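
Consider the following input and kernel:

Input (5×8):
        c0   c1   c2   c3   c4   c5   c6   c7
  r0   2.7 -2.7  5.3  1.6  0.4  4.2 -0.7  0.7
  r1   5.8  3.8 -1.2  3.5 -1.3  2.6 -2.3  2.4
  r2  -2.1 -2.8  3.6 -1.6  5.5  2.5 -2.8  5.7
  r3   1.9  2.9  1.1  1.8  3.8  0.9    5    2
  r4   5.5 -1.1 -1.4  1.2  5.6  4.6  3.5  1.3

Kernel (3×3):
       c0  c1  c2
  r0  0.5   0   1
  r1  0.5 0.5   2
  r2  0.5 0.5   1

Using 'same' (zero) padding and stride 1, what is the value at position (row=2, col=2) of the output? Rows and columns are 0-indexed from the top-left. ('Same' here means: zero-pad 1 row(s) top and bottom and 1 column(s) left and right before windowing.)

The receptive field on the zero-padded input at this output position is [3.8 -1.2 3.5 / -2.8 3.6 -1.6 / 2.9 1.1 1.8]. Elementwise product with the kernel and sum: 3.8·0.5 + 3.5·1 + -2.8·0.5 + 3.6·0.5 + -1.6·2 + 2.9·0.5 + 1.1·0.5 + 1.8·1.

6.4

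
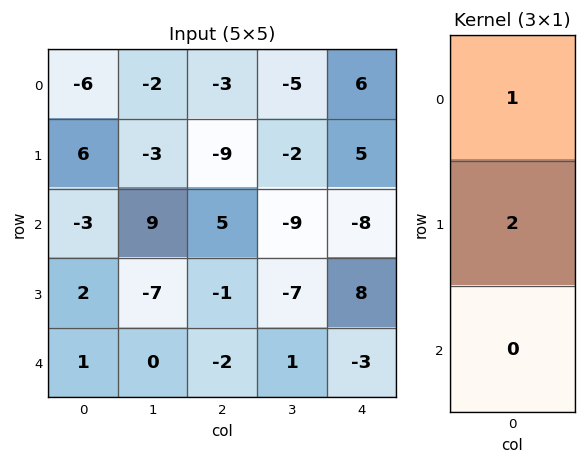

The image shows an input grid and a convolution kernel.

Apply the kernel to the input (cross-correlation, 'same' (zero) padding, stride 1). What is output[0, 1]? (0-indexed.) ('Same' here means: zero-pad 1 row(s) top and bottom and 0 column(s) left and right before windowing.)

The receptive field on the zero-padded input at this output position is [0 / -2 / -3]. Elementwise product with the kernel and sum: 0·1 + -2·2.

-4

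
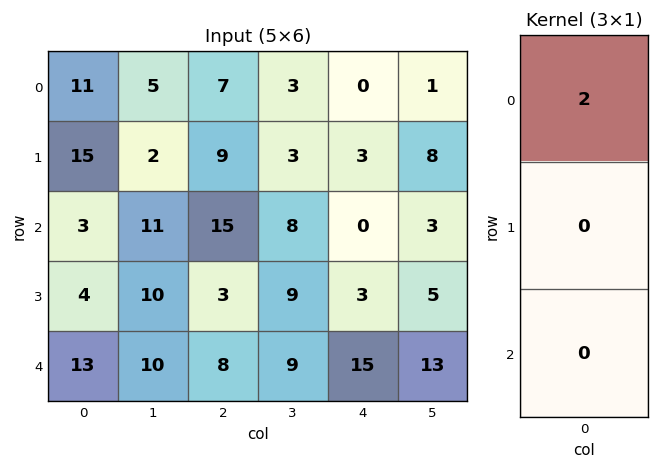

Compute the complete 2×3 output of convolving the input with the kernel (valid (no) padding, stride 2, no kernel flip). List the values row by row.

22 14 0
6 30 0

Output[0,0]: The receptive field on the input at this output position is [11 / 15 / 3]. Elementwise product with the kernel and sum: 11·2.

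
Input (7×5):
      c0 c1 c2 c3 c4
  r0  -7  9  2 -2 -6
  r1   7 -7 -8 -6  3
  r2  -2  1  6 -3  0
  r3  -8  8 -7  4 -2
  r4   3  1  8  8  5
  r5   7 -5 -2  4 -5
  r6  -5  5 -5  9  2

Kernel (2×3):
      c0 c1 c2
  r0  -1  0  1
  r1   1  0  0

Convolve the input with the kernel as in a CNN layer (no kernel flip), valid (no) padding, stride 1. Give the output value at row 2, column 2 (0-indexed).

The receptive field on the input at this output position is [6 -3 0 / -7 4 -2]. Elementwise product with the kernel and sum: 6·-1 + 0·1 + -7·1.

-13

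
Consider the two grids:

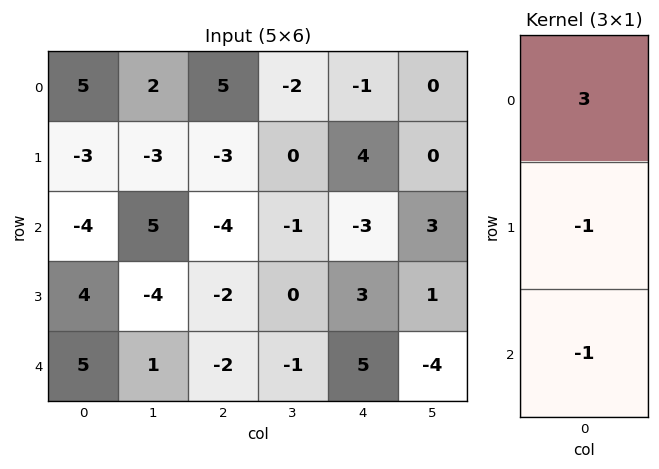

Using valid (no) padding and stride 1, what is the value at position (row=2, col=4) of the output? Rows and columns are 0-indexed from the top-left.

The receptive field on the input at this output position is [-3 / 3 / 5]. Elementwise product with the kernel and sum: -3·3 + 3·-1 + 5·-1.

-17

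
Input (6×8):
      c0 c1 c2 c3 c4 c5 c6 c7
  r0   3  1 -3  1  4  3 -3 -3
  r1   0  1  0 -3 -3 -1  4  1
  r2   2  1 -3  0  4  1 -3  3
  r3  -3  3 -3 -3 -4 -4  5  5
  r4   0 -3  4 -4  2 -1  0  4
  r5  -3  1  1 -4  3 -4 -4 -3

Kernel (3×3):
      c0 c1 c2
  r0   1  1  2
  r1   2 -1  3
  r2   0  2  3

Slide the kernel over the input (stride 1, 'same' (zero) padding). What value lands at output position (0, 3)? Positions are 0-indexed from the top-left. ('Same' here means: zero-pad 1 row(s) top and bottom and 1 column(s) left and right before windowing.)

-10

The receptive field on the zero-padded input at this output position is [0 0 0 / -3 1 4 / 0 -3 -3]. Elementwise product with the kernel and sum: 0·1 + 0·1 + 0·2 + -3·2 + 1·-1 + 4·3 + -3·2 + -3·3.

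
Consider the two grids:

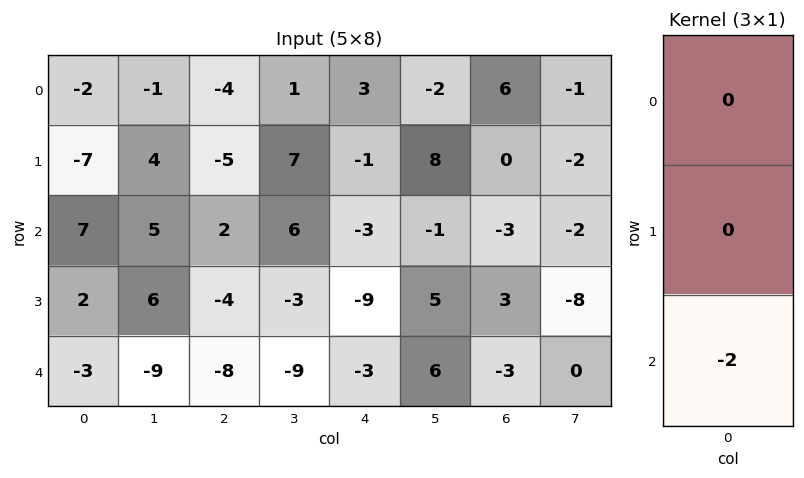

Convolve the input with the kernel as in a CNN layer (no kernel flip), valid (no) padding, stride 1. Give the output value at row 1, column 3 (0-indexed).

The receptive field on the input at this output position is [7 / 6 / -3]. Elementwise product with the kernel and sum: -3·-2.

6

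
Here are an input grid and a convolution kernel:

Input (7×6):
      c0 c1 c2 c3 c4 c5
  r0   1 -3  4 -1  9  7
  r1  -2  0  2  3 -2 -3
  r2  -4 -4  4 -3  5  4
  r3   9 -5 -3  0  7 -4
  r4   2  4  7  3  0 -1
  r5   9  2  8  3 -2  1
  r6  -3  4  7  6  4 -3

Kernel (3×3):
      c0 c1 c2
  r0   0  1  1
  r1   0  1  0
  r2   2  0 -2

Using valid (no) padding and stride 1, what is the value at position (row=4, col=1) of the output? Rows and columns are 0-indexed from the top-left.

14

The receptive field on the input at this output position is [4 7 3 / 2 8 3 / 4 7 6]. Elementwise product with the kernel and sum: 7·1 + 3·1 + 8·1 + 4·2 + 6·-2.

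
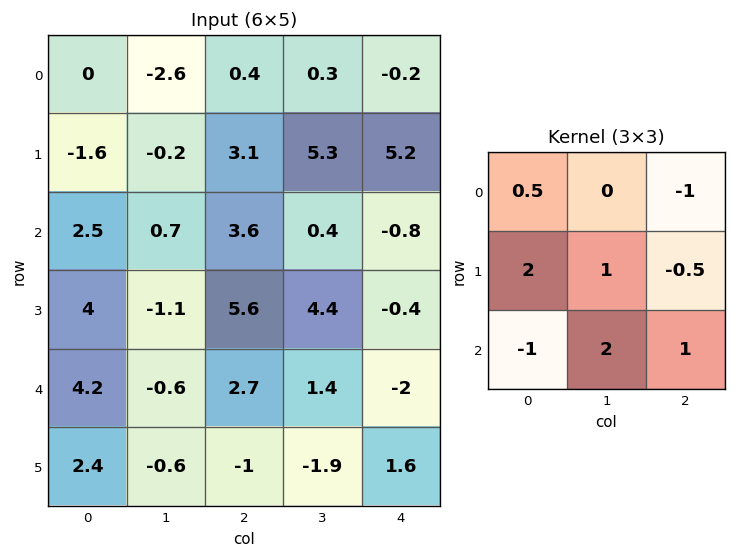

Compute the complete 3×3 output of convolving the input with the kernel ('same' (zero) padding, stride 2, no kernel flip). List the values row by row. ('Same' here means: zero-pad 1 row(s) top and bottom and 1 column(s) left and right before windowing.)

Output[0,0]: The receptive field on the zero-padded input at this output position is [0 0 0 / 0 0 -2.6 / 0 -1.6 -0.2]. Elementwise product with the kernel and sum: 0·0.5 + 0·-1 + 0·2 + 0·1 + -2.6·-0.5 + 0·-1 + -1.6·2 + -0.2·1.
Output[0,1]: The receptive field on the zero-padded input at this output position is [0 0 0 / -2.6 0.4 0.3 / -0.2 3.1 5.3]. Elementwise product with the kernel and sum: 0·0.5 + 0·-1 + -2.6·2 + 0.4·1 + 0.3·-0.5 + -0.2·-1 + 3.1·2 + 5.3·1.

-2.1 6.75 5.5
9.25 16.1 -2.55
9.8 -7.45 8.1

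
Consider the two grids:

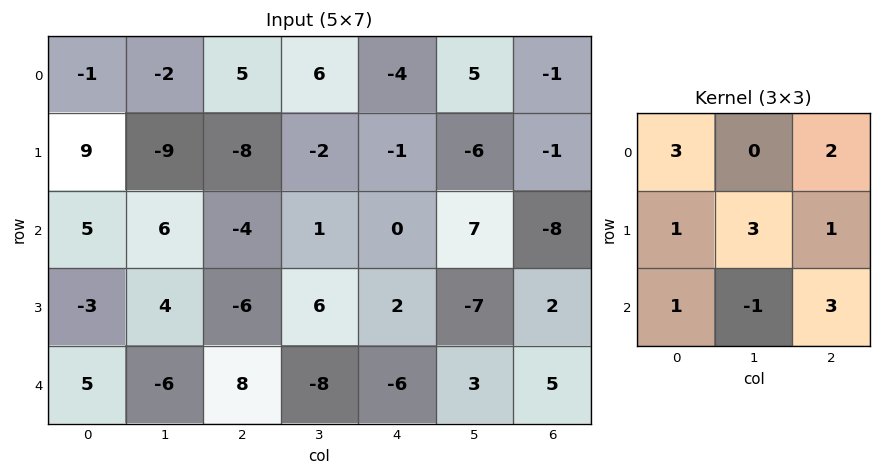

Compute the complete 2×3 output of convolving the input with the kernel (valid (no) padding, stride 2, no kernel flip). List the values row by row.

Output[0,0]: The receptive field on the input at this output position is [-1 -2 5 / 9 -9 -8 / 5 6 -4]. Elementwise product with the kernel and sum: -1·3 + 5·2 + 9·1 + -9·3 + -8·1 + 5·1 + 6·-1 + -4·3.
Output[0,1]: The receptive field on the input at this output position is [5 6 -4 / -8 -2 -1 / -4 1 0]. Elementwise product with the kernel and sum: 5·3 + -4·2 + -8·1 + -2·3 + -1·1 + -4·1 + 1·-1 + 0·3.

-32 -13 -65
45 0 -27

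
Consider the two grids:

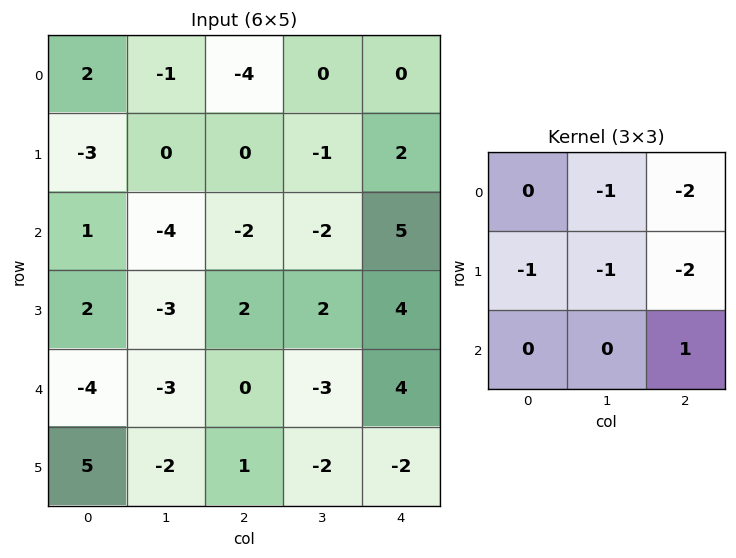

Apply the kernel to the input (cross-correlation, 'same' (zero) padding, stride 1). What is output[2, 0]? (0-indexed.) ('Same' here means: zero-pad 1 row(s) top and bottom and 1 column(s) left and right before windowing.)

7

The receptive field on the zero-padded input at this output position is [0 -3 0 / 0 1 -4 / 0 2 -3]. Elementwise product with the kernel and sum: -3·-1 + 0·-2 + 0·-1 + 1·-1 + -4·-2 + -3·1.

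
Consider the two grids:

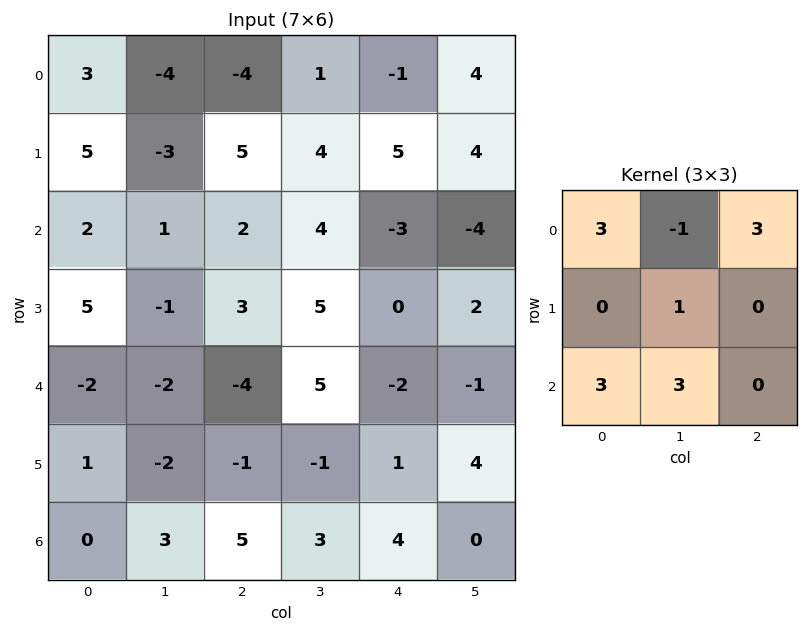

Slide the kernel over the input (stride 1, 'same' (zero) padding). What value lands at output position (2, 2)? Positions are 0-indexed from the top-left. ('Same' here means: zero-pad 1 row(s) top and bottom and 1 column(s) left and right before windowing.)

6

The receptive field on the zero-padded input at this output position is [-3 5 4 / 1 2 4 / -1 3 5]. Elementwise product with the kernel and sum: -3·3 + 5·-1 + 4·3 + 2·1 + -1·3 + 3·3.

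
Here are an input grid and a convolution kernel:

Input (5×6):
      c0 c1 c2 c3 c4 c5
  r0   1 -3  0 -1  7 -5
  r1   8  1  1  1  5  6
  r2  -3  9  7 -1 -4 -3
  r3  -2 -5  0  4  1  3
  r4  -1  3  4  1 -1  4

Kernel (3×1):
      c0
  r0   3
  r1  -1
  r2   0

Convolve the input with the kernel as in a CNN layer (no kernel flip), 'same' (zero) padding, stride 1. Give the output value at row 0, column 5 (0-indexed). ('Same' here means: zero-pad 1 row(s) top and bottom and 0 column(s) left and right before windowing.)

5

The receptive field on the zero-padded input at this output position is [0 / -5 / 6]. Elementwise product with the kernel and sum: 0·3 + -5·-1.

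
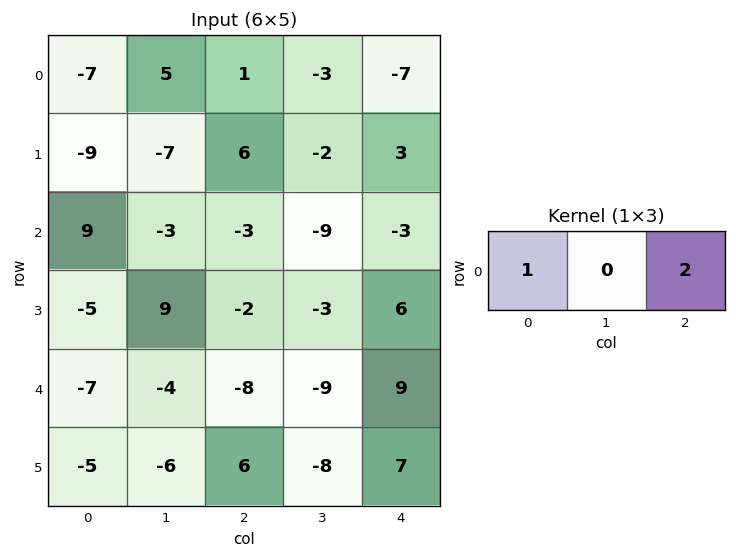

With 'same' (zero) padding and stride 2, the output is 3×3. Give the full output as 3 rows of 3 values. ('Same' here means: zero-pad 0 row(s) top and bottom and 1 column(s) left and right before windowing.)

Output[0,0]: The receptive field on the zero-padded input at this output position is [0 -7 5]. Elementwise product with the kernel and sum: 0·1 + 5·2.
Output[0,1]: The receptive field on the zero-padded input at this output position is [5 1 -3]. Elementwise product with the kernel and sum: 5·1 + -3·2.

10 -1 -3
-6 -21 -9
-8 -22 -9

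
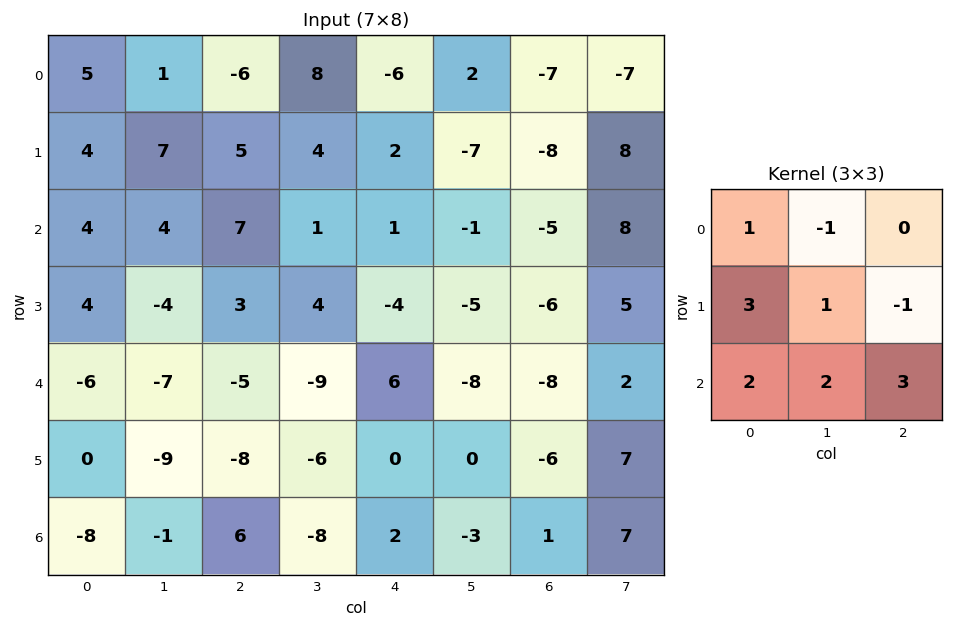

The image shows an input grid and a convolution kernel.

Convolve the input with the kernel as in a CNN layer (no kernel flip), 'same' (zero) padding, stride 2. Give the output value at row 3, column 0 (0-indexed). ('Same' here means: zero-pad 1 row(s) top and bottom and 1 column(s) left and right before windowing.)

-7

The receptive field on the zero-padded input at this output position is [0 0 -9 / 0 -8 -1 / 0 0 0]. Elementwise product with the kernel and sum: 0·1 + 0·-1 + 0·3 + -8·1 + -1·-1 + 0·2 + 0·2 + 0·3.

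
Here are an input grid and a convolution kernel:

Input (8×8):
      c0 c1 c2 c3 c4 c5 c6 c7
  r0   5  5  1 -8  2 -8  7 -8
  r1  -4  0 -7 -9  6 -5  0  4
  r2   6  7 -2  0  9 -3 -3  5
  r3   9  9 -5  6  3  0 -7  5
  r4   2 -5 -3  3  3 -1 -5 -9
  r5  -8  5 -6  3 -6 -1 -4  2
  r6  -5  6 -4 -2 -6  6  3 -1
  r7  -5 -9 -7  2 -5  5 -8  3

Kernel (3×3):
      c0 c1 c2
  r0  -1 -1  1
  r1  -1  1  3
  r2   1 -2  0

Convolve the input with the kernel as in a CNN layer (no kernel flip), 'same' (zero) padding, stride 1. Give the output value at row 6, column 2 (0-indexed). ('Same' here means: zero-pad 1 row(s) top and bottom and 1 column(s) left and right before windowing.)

The receptive field on the zero-padded input at this output position is [5 -6 3 / 6 -4 -2 / -9 -7 2]. Elementwise product with the kernel and sum: 5·-1 + -6·-1 + 3·1 + 6·-1 + -4·1 + -2·3 + -9·1 + -7·-2.

-7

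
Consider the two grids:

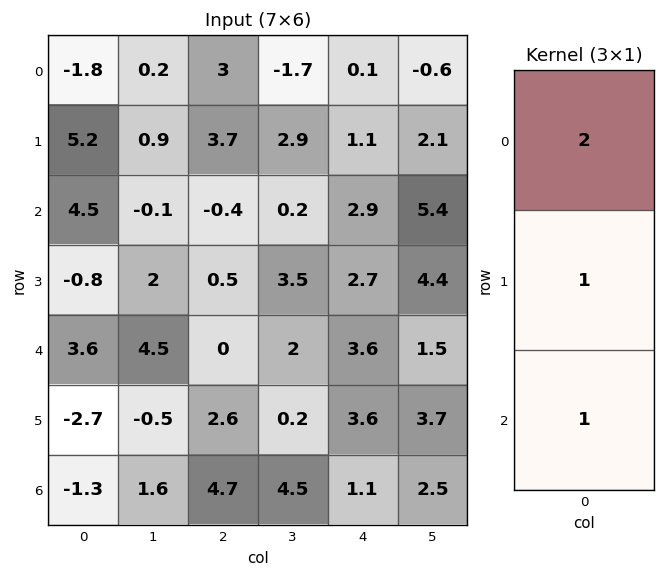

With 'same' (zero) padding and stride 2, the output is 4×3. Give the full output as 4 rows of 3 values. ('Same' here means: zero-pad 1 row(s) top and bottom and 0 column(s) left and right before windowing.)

Output[0,0]: The receptive field on the zero-padded input at this output position is [0 / -1.8 / 5.2]. Elementwise product with the kernel and sum: 0·2 + -1.8·1 + 5.2·1.

3.4 6.7 1.2
14.1 7.5 7.8
-0.7 3.6 12.6
-6.7 9.9 8.3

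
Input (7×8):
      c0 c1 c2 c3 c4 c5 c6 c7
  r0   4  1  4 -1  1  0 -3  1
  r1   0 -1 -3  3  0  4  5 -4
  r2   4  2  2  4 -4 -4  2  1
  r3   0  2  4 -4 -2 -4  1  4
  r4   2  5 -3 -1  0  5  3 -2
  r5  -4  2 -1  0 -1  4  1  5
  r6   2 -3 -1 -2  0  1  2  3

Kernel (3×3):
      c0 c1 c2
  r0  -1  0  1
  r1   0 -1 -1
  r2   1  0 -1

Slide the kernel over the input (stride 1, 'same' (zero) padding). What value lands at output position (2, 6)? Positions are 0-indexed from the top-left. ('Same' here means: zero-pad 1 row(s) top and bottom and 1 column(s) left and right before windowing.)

The receptive field on the zero-padded input at this output position is [4 5 -4 / -4 2 1 / -4 1 4]. Elementwise product with the kernel and sum: 4·-1 + -4·1 + 2·-1 + 1·-1 + -4·1 + 4·-1.

-19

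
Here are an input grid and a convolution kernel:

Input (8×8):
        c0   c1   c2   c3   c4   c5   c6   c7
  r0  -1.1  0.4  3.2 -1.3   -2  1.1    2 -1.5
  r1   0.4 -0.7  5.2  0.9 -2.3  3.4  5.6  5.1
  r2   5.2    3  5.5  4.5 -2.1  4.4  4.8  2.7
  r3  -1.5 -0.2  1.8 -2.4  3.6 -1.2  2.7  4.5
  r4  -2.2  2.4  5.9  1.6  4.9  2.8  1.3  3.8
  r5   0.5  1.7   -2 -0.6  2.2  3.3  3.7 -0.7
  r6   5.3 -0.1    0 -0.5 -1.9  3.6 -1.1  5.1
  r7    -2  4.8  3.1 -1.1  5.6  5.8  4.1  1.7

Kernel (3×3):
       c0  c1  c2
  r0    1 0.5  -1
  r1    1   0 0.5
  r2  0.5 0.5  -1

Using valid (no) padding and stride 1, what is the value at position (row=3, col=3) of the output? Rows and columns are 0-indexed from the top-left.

The receptive field on the input at this output position is [-2.4 3.6 -1.2 / 1.6 4.9 2.8 / -0.6 2.2 3.3]. Elementwise product with the kernel and sum: -2.4·1 + 3.6·0.5 + -1.2·-1 + 1.6·1 + 2.8·0.5 + -0.6·0.5 + 2.2·0.5 + 3.3·-1.

1.1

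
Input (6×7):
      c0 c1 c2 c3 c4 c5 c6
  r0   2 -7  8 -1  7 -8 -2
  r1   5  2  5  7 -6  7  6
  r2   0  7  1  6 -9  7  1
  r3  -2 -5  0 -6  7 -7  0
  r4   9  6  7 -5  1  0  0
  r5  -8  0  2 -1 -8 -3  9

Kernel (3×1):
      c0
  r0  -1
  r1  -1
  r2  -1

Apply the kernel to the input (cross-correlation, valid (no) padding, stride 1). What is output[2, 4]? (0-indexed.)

1

The receptive field on the input at this output position is [-9 / 7 / 1]. Elementwise product with the kernel and sum: -9·-1 + 7·-1 + 1·-1.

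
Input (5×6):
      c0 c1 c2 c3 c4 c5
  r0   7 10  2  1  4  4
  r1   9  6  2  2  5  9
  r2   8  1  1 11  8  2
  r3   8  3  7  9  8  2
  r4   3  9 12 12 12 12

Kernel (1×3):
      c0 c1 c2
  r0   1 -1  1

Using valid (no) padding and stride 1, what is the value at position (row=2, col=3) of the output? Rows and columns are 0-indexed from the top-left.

The receptive field on the input at this output position is [11 8 2]. Elementwise product with the kernel and sum: 11·1 + 8·-1 + 2·1.

5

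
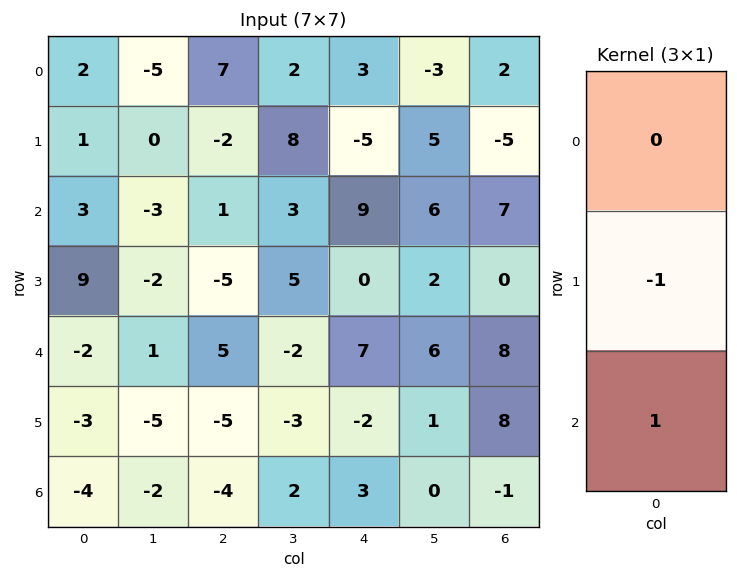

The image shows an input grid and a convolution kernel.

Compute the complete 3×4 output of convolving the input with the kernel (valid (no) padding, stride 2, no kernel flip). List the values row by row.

2 3 14 12
-11 10 7 8
-1 1 5 -9

Output[0,0]: The receptive field on the input at this output position is [2 / 1 / 3]. Elementwise product with the kernel and sum: 1·-1 + 3·1.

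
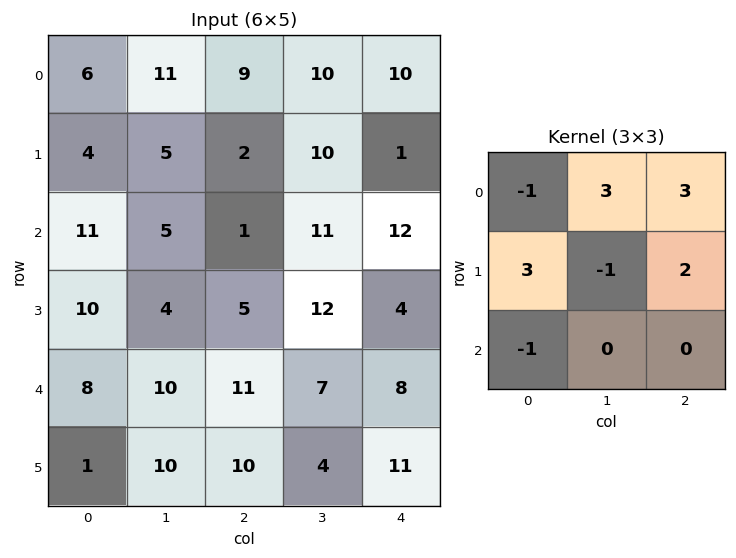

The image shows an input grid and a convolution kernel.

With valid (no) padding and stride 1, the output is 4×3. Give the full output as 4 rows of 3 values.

Output[0,0]: The receptive field on the input at this output position is [6 11 9 / 4 5 2 / 11 5 1]. Elementwise product with the kernel and sum: 6·-1 + 11·3 + 9·3 + 4·3 + 5·-1 + 2·2 + 11·-1.

54 74 48
37 63 42
35 52 68
52 70 75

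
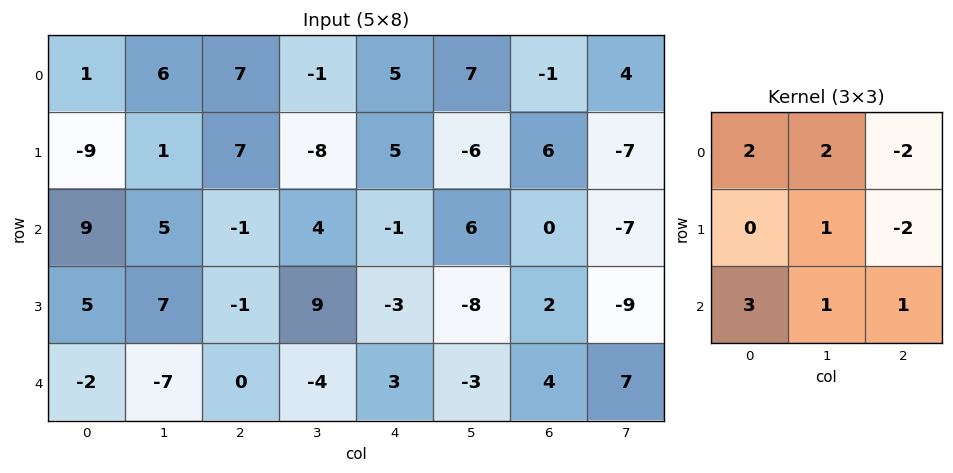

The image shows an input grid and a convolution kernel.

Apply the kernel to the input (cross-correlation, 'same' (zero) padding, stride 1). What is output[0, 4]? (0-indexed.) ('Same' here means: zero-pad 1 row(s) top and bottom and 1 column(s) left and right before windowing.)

The receptive field on the zero-padded input at this output position is [0 0 0 / -1 5 7 / -8 5 -6]. Elementwise product with the kernel and sum: 0·2 + 0·2 + 0·-2 + 5·1 + 7·-2 + -8·3 + 5·1 + -6·1.

-34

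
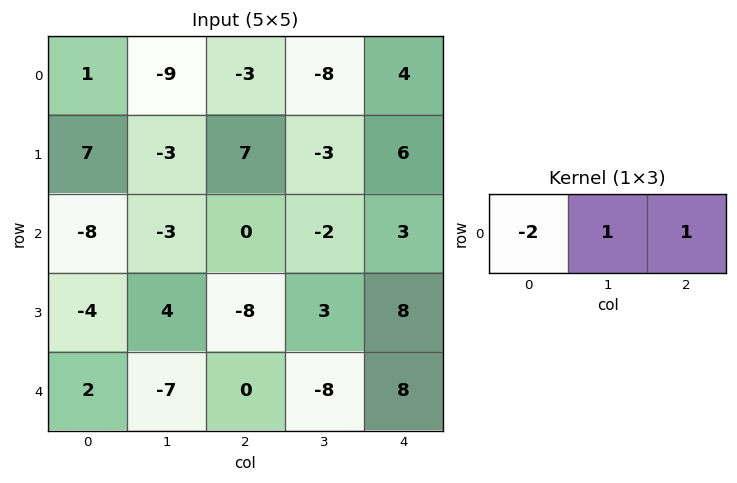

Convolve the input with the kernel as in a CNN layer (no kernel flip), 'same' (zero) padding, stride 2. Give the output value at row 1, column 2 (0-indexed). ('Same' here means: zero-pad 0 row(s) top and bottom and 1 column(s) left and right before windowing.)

The receptive field on the zero-padded input at this output position is [-2 3 0]. Elementwise product with the kernel and sum: -2·-2 + 3·1 + 0·1.

7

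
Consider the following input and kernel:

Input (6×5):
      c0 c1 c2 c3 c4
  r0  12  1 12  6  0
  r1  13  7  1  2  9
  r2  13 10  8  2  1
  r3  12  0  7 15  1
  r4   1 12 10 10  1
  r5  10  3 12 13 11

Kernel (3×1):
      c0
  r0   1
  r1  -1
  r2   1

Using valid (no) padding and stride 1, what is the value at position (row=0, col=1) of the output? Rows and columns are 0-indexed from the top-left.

The receptive field on the input at this output position is [1 / 7 / 10]. Elementwise product with the kernel and sum: 1·1 + 7·-1 + 10·1.

4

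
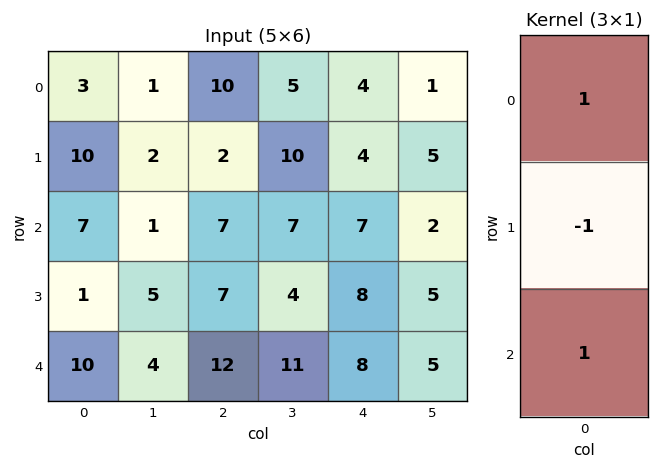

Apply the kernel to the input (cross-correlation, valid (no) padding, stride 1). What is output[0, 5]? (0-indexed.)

The receptive field on the input at this output position is [1 / 5 / 2]. Elementwise product with the kernel and sum: 1·1 + 5·-1 + 2·1.

-2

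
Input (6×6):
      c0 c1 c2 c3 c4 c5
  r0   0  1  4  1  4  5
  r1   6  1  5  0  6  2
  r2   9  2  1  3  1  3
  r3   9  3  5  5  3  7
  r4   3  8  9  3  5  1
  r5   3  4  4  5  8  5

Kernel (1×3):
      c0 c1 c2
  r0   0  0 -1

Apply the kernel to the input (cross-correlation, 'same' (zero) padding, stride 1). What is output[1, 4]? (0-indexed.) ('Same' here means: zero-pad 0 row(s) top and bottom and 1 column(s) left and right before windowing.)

-2

The receptive field on the zero-padded input at this output position is [0 6 2]. Elementwise product with the kernel and sum: 2·-1.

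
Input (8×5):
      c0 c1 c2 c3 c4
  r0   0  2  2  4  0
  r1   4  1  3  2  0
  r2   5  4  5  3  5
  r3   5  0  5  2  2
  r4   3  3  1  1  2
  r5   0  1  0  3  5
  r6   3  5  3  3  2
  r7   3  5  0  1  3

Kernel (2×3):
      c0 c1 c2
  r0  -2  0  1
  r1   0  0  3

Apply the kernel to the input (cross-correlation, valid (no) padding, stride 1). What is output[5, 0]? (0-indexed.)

The receptive field on the input at this output position is [0 1 0 / 3 5 3]. Elementwise product with the kernel and sum: 0·-2 + 0·1 + 3·3.

9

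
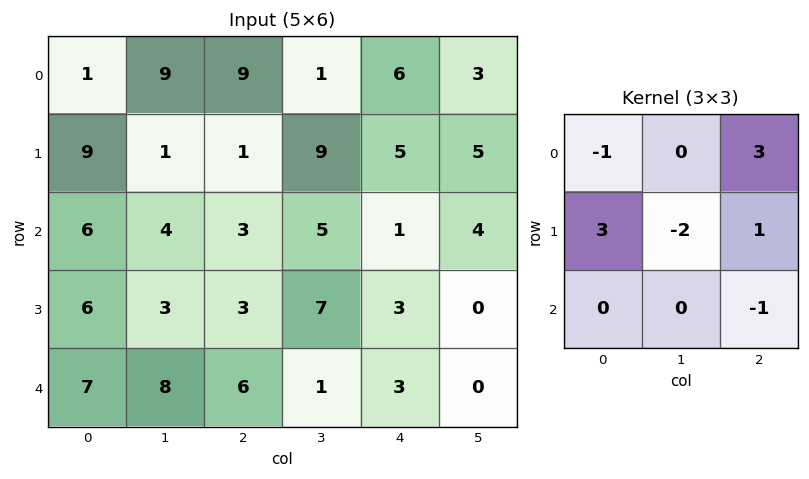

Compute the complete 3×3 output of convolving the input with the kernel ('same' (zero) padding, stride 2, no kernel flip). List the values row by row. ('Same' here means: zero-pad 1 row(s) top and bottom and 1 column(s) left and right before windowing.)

6 1 -11
-8 30 23
3 31 -10

Output[0,0]: The receptive field on the zero-padded input at this output position is [0 0 0 / 0 1 9 / 0 9 1]. Elementwise product with the kernel and sum: 0·-1 + 0·3 + 0·3 + 1·-2 + 9·1 + 1·-1.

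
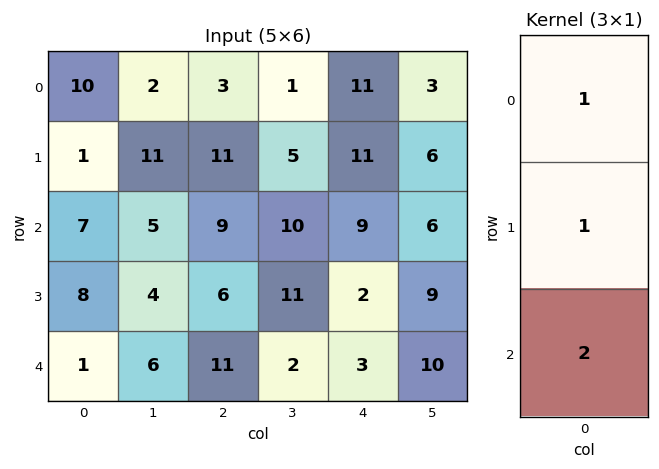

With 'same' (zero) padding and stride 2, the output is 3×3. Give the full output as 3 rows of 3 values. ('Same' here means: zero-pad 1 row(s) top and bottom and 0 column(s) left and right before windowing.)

Output[0,0]: The receptive field on the zero-padded input at this output position is [0 / 10 / 1]. Elementwise product with the kernel and sum: 0·1 + 10·1 + 1·2.
Output[0,1]: The receptive field on the zero-padded input at this output position is [0 / 3 / 11]. Elementwise product with the kernel and sum: 0·1 + 3·1 + 11·2.

12 25 33
24 32 24
9 17 5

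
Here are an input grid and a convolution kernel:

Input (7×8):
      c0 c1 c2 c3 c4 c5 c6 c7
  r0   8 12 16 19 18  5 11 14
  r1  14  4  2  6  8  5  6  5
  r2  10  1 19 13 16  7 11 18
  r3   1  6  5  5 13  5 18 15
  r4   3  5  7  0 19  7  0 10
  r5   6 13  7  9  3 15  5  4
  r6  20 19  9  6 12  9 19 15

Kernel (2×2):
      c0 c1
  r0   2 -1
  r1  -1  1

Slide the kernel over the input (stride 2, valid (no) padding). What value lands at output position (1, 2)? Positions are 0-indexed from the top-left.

17

The receptive field on the input at this output position is [16 7 / 13 5]. Elementwise product with the kernel and sum: 16·2 + 7·-1 + 13·-1 + 5·1.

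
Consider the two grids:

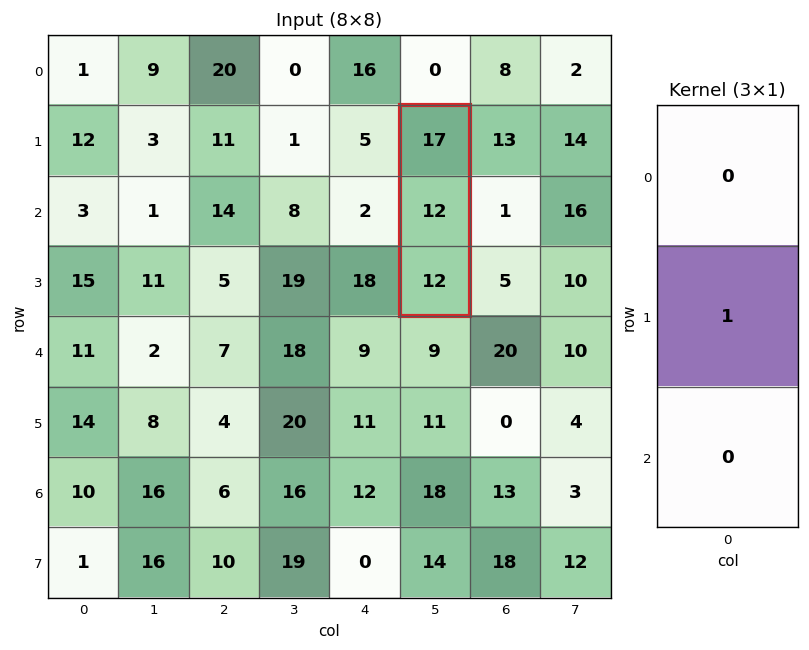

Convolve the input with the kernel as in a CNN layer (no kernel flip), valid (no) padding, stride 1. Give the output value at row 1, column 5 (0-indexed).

The receptive field on the input at this output position is [17 / 12 / 12]. Elementwise product with the kernel and sum: 12·1.

12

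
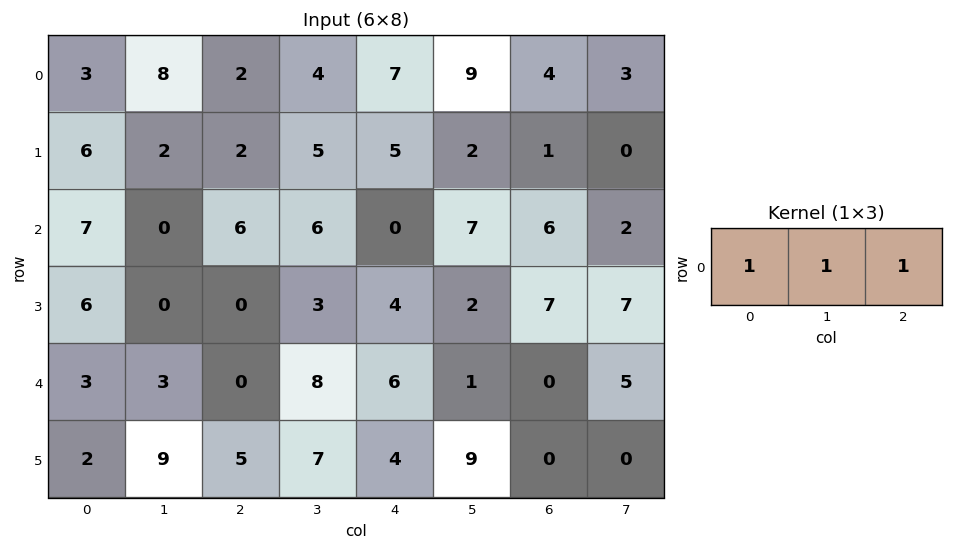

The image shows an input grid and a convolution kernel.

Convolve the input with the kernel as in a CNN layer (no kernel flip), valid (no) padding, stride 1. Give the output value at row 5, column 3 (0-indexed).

20

The receptive field on the input at this output position is [7 4 9]. Elementwise product with the kernel and sum: 7·1 + 4·1 + 9·1.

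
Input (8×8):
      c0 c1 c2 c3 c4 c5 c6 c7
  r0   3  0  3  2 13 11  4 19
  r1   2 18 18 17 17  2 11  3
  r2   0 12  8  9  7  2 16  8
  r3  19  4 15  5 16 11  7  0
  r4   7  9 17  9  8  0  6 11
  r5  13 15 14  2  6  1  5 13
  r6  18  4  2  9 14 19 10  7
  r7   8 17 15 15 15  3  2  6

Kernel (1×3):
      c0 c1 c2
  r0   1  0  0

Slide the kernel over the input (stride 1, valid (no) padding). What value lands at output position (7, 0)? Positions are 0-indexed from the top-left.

8

The receptive field on the input at this output position is [8 17 15]. Elementwise product with the kernel and sum: 8·1.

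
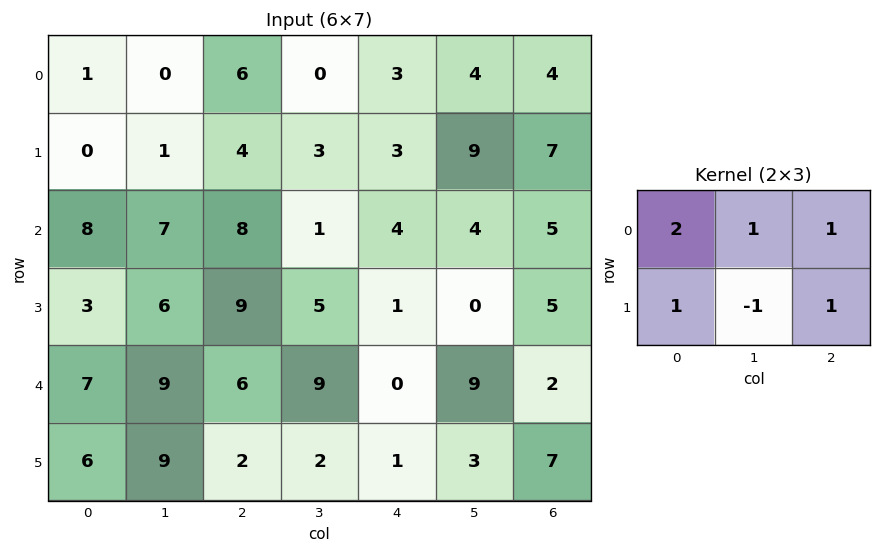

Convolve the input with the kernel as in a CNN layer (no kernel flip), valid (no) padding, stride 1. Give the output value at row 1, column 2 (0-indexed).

25

The receptive field on the input at this output position is [4 3 3 / 8 1 4]. Elementwise product with the kernel and sum: 4·2 + 3·1 + 3·1 + 8·1 + 1·-1 + 4·1.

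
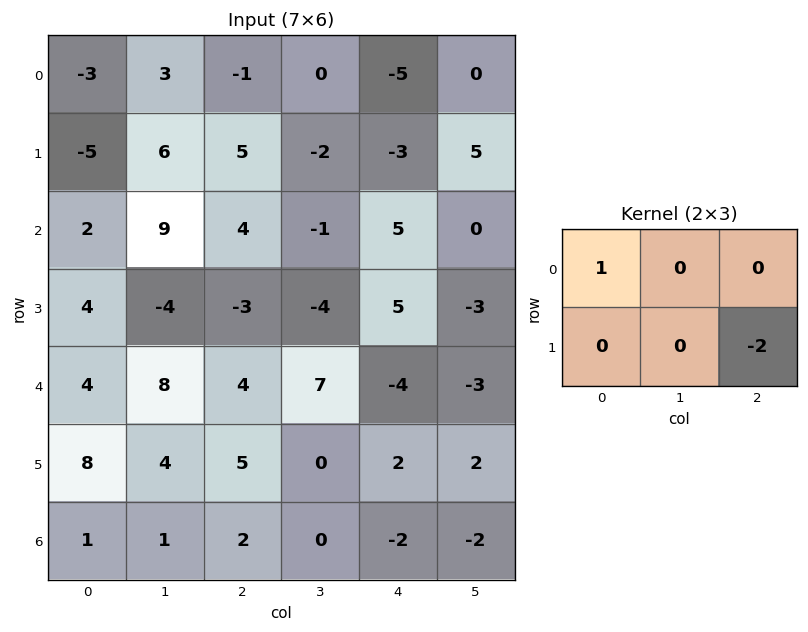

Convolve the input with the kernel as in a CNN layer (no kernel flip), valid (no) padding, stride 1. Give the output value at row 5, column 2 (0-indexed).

9

The receptive field on the input at this output position is [5 0 2 / 2 0 -2]. Elementwise product with the kernel and sum: 5·1 + -2·-2.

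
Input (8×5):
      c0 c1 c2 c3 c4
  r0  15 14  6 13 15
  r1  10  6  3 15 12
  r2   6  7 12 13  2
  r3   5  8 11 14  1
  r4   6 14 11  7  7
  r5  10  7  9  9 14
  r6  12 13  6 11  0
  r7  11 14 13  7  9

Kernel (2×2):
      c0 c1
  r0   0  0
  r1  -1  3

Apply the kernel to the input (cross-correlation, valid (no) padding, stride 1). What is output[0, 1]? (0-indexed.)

3

The receptive field on the input at this output position is [14 6 / 6 3]. Elementwise product with the kernel and sum: 6·-1 + 3·3.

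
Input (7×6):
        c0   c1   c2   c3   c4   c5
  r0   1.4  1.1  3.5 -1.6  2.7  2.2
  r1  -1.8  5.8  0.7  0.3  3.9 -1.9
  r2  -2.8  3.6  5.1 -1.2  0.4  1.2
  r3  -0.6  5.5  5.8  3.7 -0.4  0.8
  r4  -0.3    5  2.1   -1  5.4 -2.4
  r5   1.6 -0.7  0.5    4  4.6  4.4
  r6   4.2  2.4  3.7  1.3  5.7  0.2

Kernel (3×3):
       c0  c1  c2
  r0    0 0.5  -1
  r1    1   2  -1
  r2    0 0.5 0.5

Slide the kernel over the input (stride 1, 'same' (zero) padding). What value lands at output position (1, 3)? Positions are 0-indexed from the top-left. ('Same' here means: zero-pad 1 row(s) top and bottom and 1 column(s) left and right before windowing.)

-6.5

The receptive field on the zero-padded input at this output position is [3.5 -1.6 2.7 / 0.7 0.3 3.9 / 5.1 -1.2 0.4]. Elementwise product with the kernel and sum: -1.6·0.5 + 2.7·-1 + 0.7·1 + 0.3·2 + 3.9·-1 + -1.2·0.5 + 0.4·0.5.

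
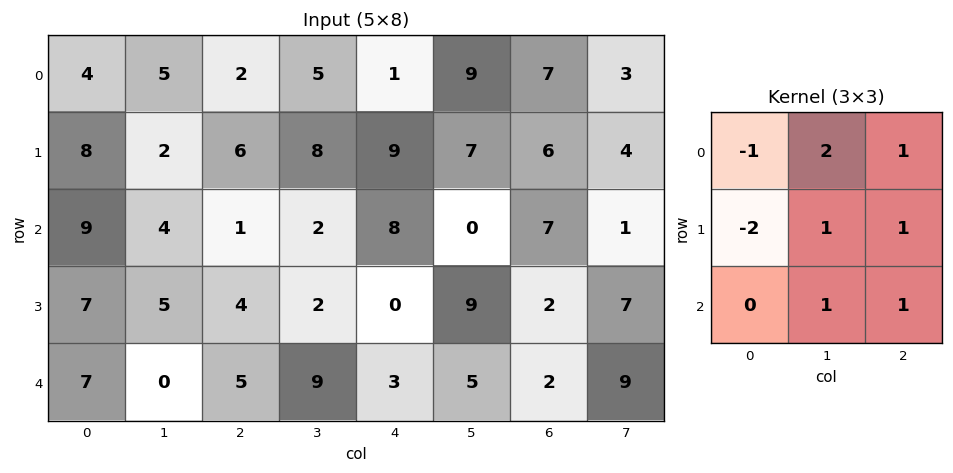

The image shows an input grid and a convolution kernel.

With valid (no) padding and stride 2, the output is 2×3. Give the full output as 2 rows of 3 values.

5 24 26
0 17 17

Output[0,0]: The receptive field on the input at this output position is [4 5 2 / 8 2 6 / 9 4 1]. Elementwise product with the kernel and sum: 4·-1 + 5·2 + 2·1 + 8·-2 + 2·1 + 6·1 + 4·1 + 1·1.
Output[0,1]: The receptive field on the input at this output position is [2 5 1 / 6 8 9 / 1 2 8]. Elementwise product with the kernel and sum: 2·-1 + 5·2 + 1·1 + 6·-2 + 8·1 + 9·1 + 2·1 + 8·1.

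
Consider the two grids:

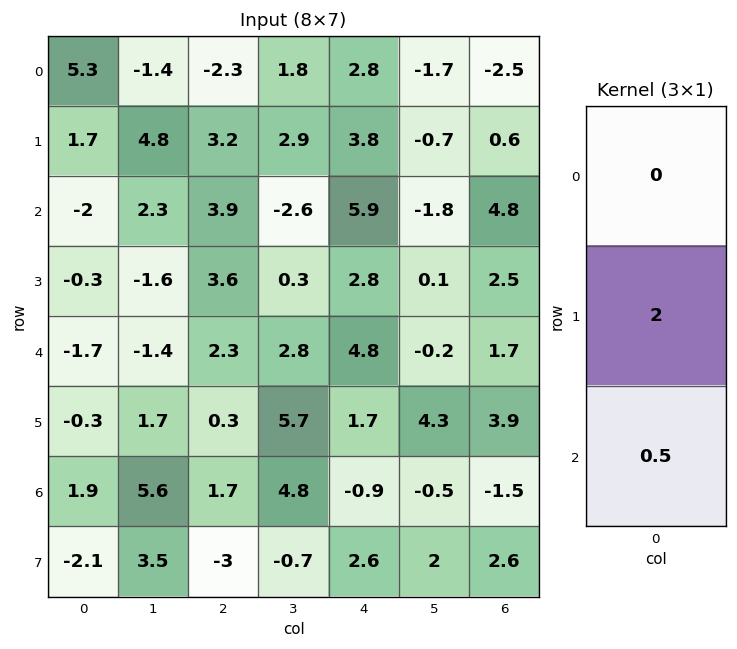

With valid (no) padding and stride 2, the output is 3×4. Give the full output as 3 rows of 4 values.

Output[0,0]: The receptive field on the input at this output position is [5.3 / 1.7 / -2]. Elementwise product with the kernel and sum: 1.7·2 + -2·0.5.

2.4 8.35 10.55 3.6
-1.45 8.35 8 5.85
0.35 1.45 2.95 7.05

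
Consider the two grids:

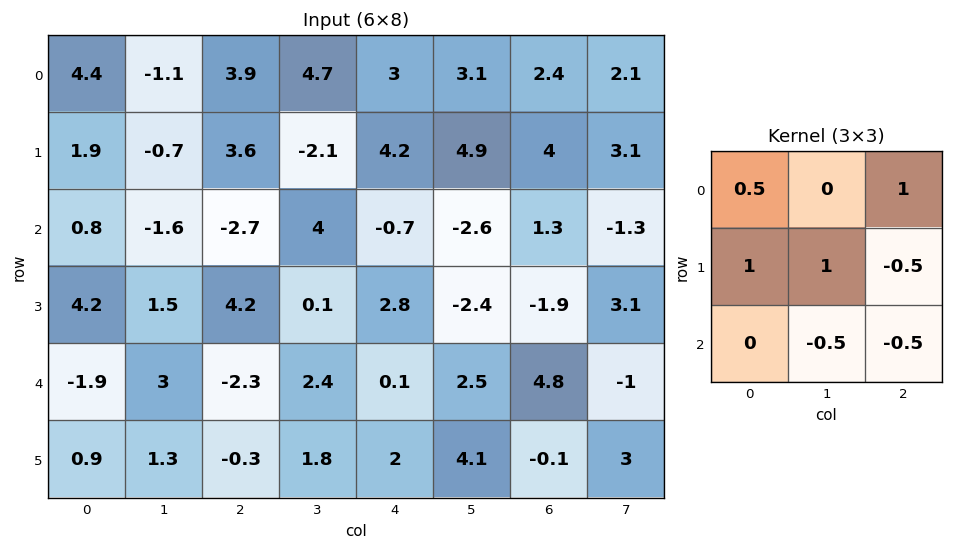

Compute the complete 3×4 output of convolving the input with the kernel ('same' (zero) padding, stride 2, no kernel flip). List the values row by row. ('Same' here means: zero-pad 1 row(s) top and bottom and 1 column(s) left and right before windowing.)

4.35 -0.3 1.6 0.9
-1.95 -10.9 8.25 4.3
-3 -0.4 -4.15 8.25

Output[0,0]: The receptive field on the zero-padded input at this output position is [0 0 0 / 0 4.4 -1.1 / 0 1.9 -0.7]. Elementwise product with the kernel and sum: 0·0.5 + 0·1 + 0·1 + 4.4·1 + -1.1·-0.5 + 1.9·-0.5 + -0.7·-0.5.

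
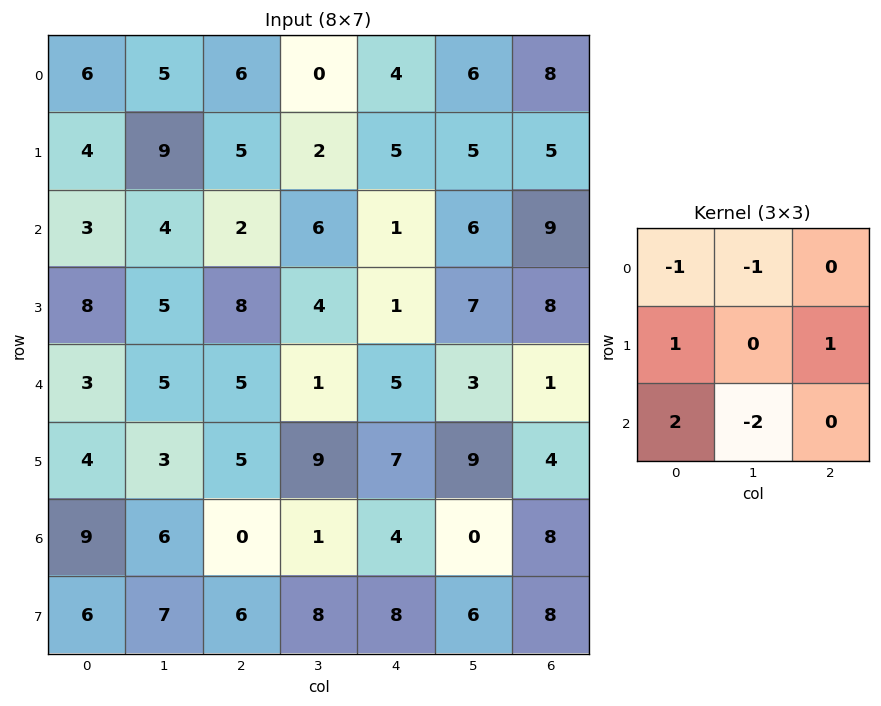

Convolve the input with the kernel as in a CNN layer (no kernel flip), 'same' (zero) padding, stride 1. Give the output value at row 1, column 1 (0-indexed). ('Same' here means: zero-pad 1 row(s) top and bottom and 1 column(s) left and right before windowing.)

The receptive field on the zero-padded input at this output position is [6 5 6 / 4 9 5 / 3 4 2]. Elementwise product with the kernel and sum: 6·-1 + 5·-1 + 4·1 + 5·1 + 3·2 + 4·-2.

-4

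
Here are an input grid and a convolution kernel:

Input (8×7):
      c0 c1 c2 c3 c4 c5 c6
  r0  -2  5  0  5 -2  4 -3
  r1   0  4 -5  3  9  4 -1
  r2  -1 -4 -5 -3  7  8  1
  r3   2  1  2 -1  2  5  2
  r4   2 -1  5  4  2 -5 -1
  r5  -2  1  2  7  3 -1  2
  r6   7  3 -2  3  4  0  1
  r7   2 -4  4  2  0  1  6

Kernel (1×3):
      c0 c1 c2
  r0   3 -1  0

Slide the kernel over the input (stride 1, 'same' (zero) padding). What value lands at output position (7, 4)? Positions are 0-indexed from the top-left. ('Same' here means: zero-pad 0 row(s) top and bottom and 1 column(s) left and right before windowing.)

The receptive field on the zero-padded input at this output position is [2 0 1]. Elementwise product with the kernel and sum: 2·3 + 0·-1.

6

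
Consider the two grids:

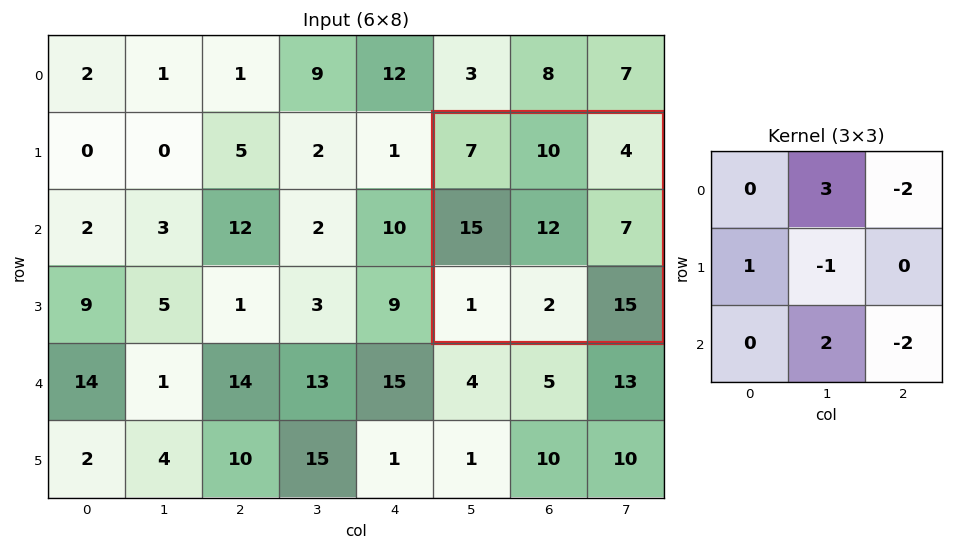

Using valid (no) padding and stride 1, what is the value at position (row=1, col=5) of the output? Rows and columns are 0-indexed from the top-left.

-1

The receptive field on the input at this output position is [7 10 4 / 15 12 7 / 1 2 15]. Elementwise product with the kernel and sum: 10·3 + 4·-2 + 15·1 + 12·-1 + 2·2 + 15·-2.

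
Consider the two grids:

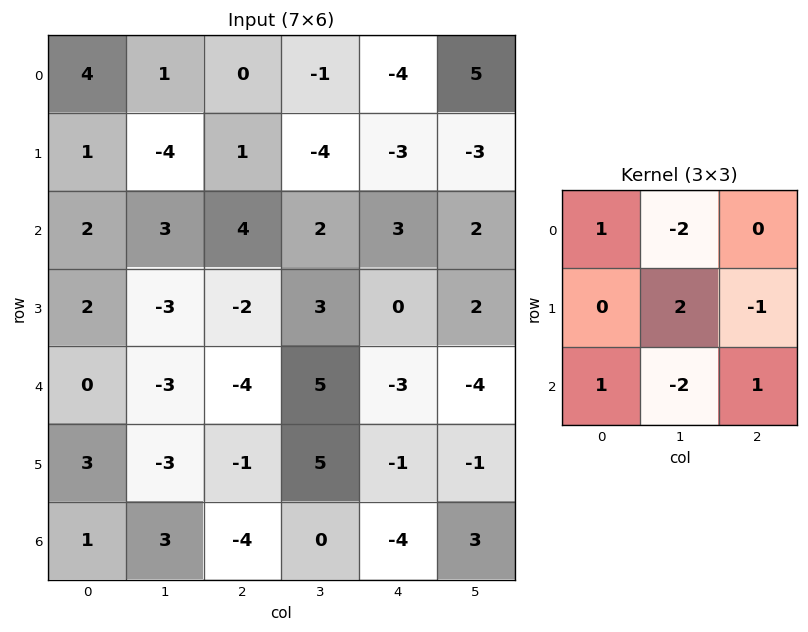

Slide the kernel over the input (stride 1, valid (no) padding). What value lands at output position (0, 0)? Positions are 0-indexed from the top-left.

-7

The receptive field on the input at this output position is [4 1 0 / 1 -4 1 / 2 3 4]. Elementwise product with the kernel and sum: 4·1 + 1·-2 + -4·2 + 1·-1 + 2·1 + 3·-2 + 4·1.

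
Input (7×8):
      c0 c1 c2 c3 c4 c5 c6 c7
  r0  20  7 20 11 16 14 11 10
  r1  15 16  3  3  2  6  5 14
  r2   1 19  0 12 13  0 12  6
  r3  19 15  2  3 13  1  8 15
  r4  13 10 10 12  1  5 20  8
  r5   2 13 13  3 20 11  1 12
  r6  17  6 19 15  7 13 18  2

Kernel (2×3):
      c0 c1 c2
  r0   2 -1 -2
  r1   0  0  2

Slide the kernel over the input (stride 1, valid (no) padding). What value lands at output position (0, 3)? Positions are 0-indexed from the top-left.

The receptive field on the input at this output position is [11 16 14 / 3 2 6]. Elementwise product with the kernel and sum: 11·2 + 16·-1 + 14·-2 + 6·2.

-10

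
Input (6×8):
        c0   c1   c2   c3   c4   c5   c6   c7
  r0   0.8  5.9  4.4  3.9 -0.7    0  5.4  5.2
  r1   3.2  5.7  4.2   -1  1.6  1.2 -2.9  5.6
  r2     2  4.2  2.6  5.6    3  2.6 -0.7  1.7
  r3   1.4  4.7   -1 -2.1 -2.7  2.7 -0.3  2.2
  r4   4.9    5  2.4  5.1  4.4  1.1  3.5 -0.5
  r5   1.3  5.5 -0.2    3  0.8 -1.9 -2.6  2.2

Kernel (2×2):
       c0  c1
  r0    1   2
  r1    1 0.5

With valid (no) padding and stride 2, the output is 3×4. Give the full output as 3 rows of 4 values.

18.65 15.9 1.5 15.7
14.15 11.75 6.85 3.5
18.95 13.9 6.45 1

Output[0,0]: The receptive field on the input at this output position is [0.8 5.9 / 3.2 5.7]. Elementwise product with the kernel and sum: 0.8·1 + 5.9·2 + 3.2·1 + 5.7·0.5.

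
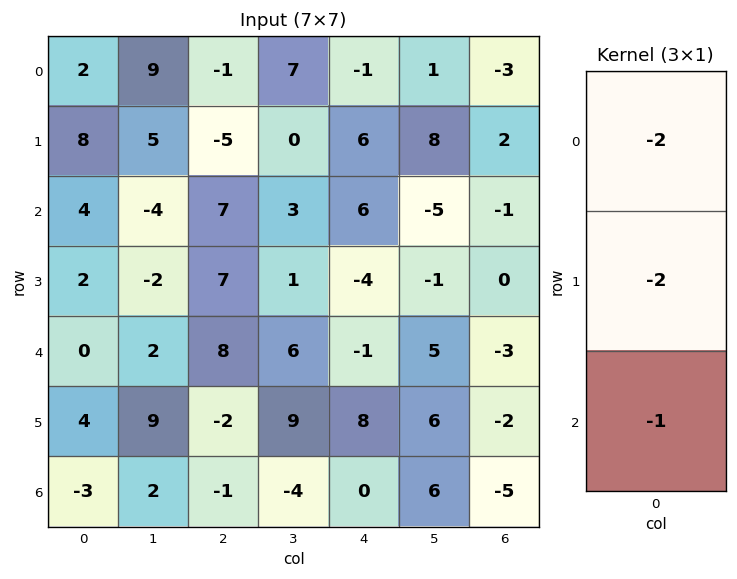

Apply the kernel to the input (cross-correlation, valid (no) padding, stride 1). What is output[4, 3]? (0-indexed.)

-26

The receptive field on the input at this output position is [6 / 9 / -4]. Elementwise product with the kernel and sum: 6·-2 + 9·-2 + -4·-1.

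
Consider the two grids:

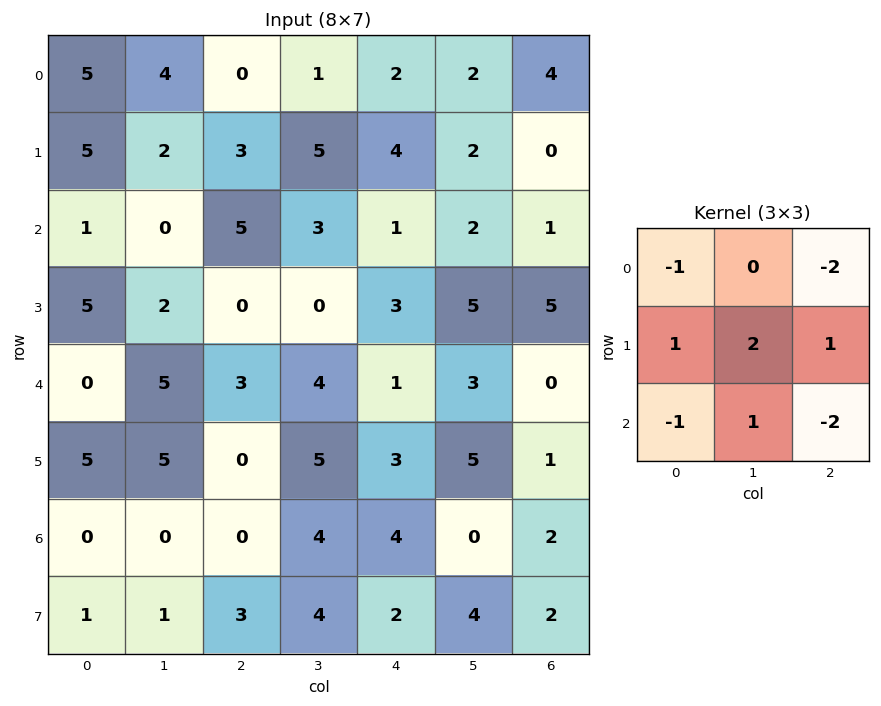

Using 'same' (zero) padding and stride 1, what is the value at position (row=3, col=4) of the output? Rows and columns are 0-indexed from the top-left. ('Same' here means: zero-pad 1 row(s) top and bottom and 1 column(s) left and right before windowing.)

-5

The receptive field on the zero-padded input at this output position is [3 1 2 / 0 3 5 / 4 1 3]. Elementwise product with the kernel and sum: 3·-1 + 2·-2 + 0·1 + 3·2 + 5·1 + 4·-1 + 1·1 + 3·-2.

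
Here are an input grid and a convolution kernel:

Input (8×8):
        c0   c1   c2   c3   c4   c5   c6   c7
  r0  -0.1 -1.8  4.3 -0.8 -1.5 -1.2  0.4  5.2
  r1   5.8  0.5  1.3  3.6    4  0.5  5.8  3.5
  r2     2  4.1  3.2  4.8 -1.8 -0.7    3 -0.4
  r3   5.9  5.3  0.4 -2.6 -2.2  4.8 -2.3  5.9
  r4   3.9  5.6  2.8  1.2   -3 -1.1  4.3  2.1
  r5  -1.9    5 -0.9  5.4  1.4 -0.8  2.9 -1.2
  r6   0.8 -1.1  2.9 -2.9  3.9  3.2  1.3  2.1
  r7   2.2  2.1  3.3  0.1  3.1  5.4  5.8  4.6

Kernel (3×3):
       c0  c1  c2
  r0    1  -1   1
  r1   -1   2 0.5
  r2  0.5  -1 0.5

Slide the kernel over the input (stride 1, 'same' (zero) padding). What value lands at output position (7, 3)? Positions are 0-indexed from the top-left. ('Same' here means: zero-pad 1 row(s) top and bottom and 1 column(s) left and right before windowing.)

The receptive field on the zero-padded input at this output position is [2.9 -2.9 3.9 / 3.3 0.1 3.1 / 0 0 0]. Elementwise product with the kernel and sum: 2.9·1 + -2.9·-1 + 3.9·1 + 3.3·-1 + 0.1·2 + 3.1·0.5 + 0·0.5 + 0·-1 + 0·0.5.

8.15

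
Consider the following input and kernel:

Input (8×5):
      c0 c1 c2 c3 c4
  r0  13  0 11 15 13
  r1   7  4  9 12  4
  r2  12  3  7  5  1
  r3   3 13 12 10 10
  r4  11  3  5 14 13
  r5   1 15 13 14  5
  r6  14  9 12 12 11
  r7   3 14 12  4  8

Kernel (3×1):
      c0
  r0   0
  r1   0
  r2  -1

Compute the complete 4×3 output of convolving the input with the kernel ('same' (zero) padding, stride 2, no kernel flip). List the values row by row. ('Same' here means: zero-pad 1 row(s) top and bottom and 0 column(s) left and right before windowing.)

-7 -9 -4
-3 -12 -10
-1 -13 -5
-3 -12 -8

Output[0,0]: The receptive field on the zero-padded input at this output position is [0 / 13 / 7]. Elementwise product with the kernel and sum: 7·-1.
Output[0,1]: The receptive field on the zero-padded input at this output position is [0 / 11 / 9]. Elementwise product with the kernel and sum: 9·-1.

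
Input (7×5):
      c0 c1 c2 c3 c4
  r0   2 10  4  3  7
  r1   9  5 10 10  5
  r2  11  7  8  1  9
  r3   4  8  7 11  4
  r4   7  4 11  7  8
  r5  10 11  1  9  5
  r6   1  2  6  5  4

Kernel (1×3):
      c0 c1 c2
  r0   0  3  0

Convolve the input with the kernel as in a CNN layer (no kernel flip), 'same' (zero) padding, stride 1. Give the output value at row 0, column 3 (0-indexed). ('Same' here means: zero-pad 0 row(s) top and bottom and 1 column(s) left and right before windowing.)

The receptive field on the zero-padded input at this output position is [4 3 7]. Elementwise product with the kernel and sum: 3·3.

9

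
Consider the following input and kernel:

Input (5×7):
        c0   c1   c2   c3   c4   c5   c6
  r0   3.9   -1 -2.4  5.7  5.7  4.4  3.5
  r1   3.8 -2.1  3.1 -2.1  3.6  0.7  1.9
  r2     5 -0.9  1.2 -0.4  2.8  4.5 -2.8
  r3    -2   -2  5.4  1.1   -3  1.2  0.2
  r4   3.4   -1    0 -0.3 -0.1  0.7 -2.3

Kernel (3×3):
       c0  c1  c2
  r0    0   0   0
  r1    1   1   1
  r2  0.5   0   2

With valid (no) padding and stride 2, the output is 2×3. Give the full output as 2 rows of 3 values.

9.7 10.8 2
3.1 3.3 -6.25

Output[0,0]: The receptive field on the input at this output position is [3.9 -1 -2.4 / 3.8 -2.1 3.1 / 5 -0.9 1.2]. Elementwise product with the kernel and sum: 3.8·1 + -2.1·1 + 3.1·1 + 5·0.5 + 1.2·2.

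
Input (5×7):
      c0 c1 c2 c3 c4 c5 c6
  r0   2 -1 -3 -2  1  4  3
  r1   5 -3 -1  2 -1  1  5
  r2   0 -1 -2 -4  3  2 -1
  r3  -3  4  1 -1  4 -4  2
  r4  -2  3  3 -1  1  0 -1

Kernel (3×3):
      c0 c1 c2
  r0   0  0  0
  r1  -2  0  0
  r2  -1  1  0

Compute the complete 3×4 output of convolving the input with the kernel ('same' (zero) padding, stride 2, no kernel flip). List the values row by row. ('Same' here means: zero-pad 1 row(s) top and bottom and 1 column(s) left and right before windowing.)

Output[0,0]: The receptive field on the zero-padded input at this output position is [0 0 0 / 0 2 -1 / 0 5 -3]. Elementwise product with the kernel and sum: 0·-2 + 0·-1 + 5·1.

5 4 1 -4
-3 -1 13 2
0 -6 2 0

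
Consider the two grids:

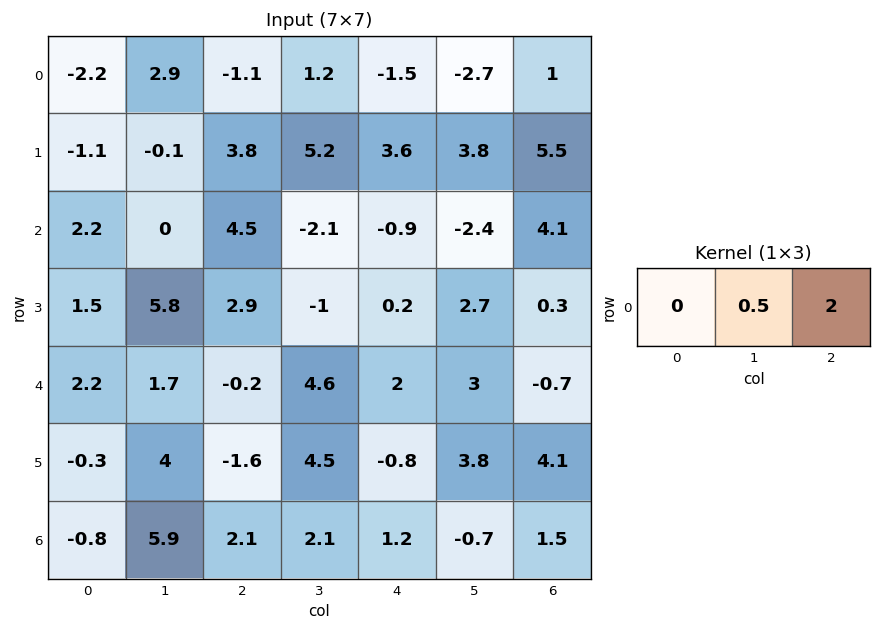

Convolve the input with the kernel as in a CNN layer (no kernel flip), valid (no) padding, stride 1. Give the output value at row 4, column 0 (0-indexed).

The receptive field on the input at this output position is [2.2 1.7 -0.2]. Elementwise product with the kernel and sum: 1.7·0.5 + -0.2·2.

0.45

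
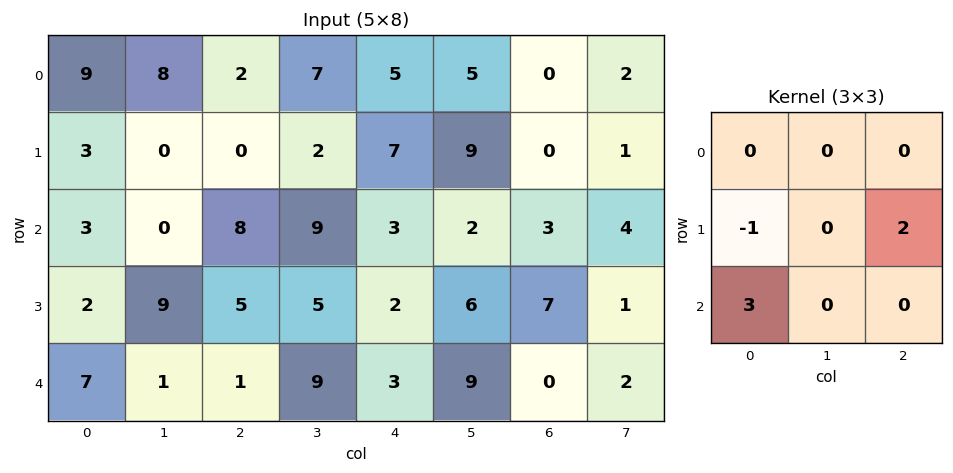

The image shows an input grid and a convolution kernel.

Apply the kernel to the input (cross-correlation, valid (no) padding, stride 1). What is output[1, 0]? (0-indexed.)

The receptive field on the input at this output position is [3 0 0 / 3 0 8 / 2 9 5]. Elementwise product with the kernel and sum: 3·-1 + 8·2 + 2·3.

19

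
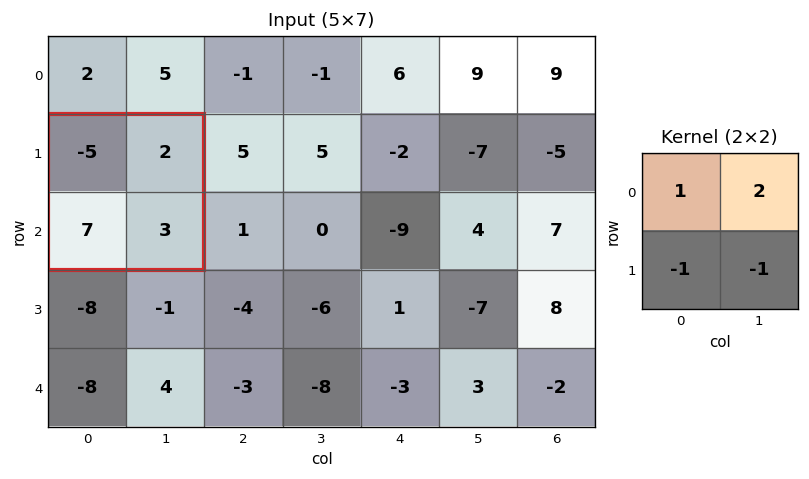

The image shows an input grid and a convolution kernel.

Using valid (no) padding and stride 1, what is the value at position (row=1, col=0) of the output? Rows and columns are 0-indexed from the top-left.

-11

The receptive field on the input at this output position is [-5 2 / 7 3]. Elementwise product with the kernel and sum: -5·1 + 2·2 + 7·-1 + 3·-1.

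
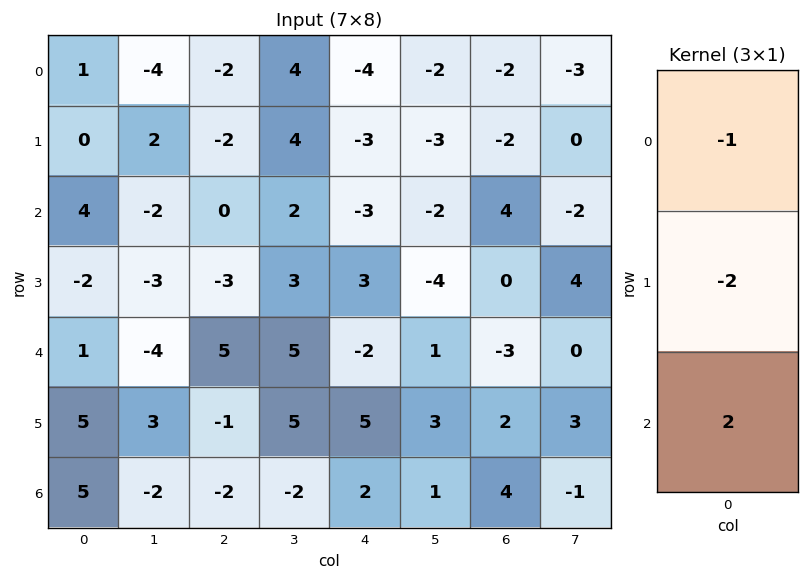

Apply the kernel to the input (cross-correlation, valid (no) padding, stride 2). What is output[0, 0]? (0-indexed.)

The receptive field on the input at this output position is [1 / 0 / 4]. Elementwise product with the kernel and sum: 1·-1 + 0·-2 + 4·2.

7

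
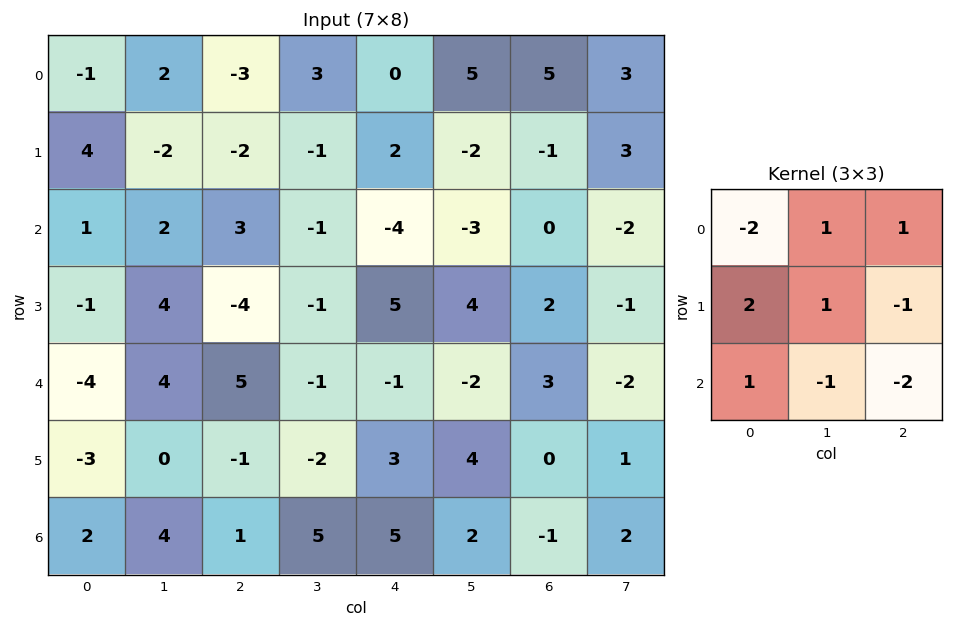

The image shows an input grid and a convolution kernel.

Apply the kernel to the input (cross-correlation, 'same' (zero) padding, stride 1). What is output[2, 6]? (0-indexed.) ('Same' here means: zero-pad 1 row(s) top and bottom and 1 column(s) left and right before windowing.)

6

The receptive field on the zero-padded input at this output position is [-2 -1 3 / -3 0 -2 / 4 2 -1]. Elementwise product with the kernel and sum: -2·-2 + -1·1 + 3·1 + -3·2 + 0·1 + -2·-1 + 4·1 + 2·-1 + -1·-2.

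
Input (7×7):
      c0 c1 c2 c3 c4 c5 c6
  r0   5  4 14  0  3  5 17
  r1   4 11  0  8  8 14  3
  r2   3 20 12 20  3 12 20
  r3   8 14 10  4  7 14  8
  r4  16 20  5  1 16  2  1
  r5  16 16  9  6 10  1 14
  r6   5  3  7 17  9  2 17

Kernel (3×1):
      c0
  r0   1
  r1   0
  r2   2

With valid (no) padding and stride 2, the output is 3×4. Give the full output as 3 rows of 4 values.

Output[0,0]: The receptive field on the input at this output position is [5 / 4 / 3]. Elementwise product with the kernel and sum: 5·1 + 3·2.
Output[0,1]: The receptive field on the input at this output position is [14 / 0 / 12]. Elementwise product with the kernel and sum: 14·1 + 12·2.

11 38 9 57
35 22 35 22
26 19 34 35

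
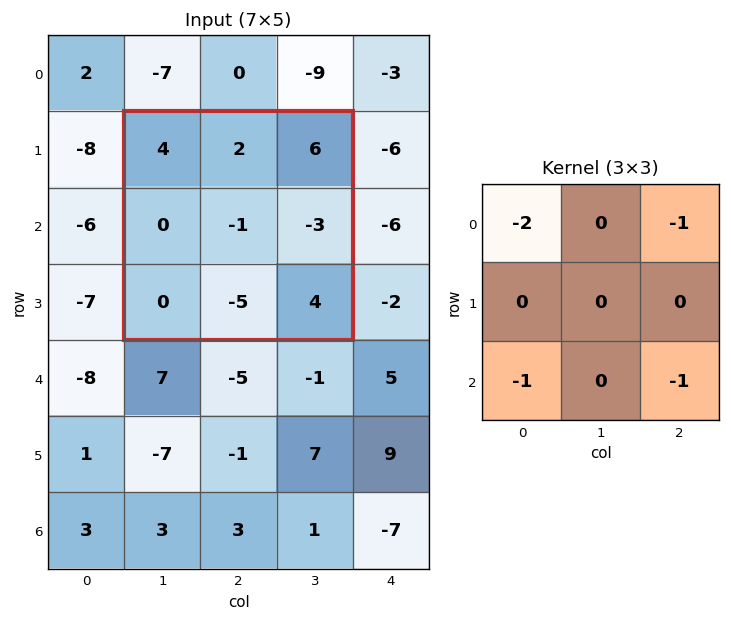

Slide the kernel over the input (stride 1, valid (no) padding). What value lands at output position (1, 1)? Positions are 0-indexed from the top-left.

-18

The receptive field on the input at this output position is [4 2 6 / 0 -1 -3 / 0 -5 4]. Elementwise product with the kernel and sum: 4·-2 + 6·-1 + 0·-1 + 4·-1.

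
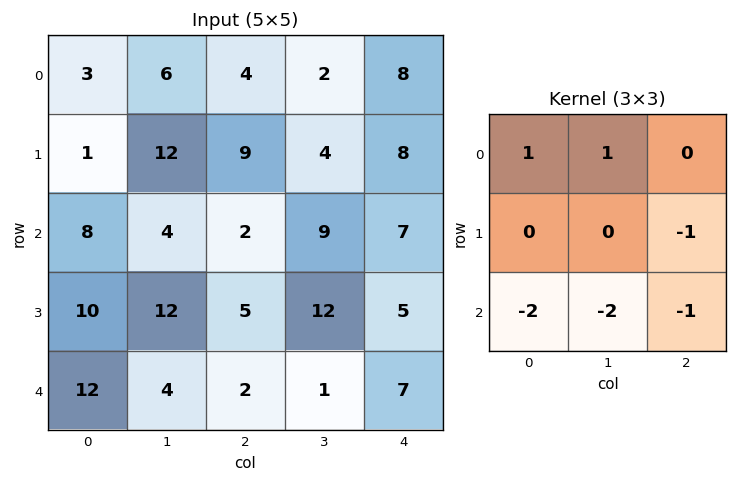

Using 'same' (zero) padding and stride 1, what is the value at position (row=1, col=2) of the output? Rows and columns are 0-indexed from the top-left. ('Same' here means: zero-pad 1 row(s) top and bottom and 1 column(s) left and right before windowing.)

The receptive field on the zero-padded input at this output position is [6 4 2 / 12 9 4 / 4 2 9]. Elementwise product with the kernel and sum: 6·1 + 4·1 + 4·-1 + 4·-2 + 2·-2 + 9·-1.

-15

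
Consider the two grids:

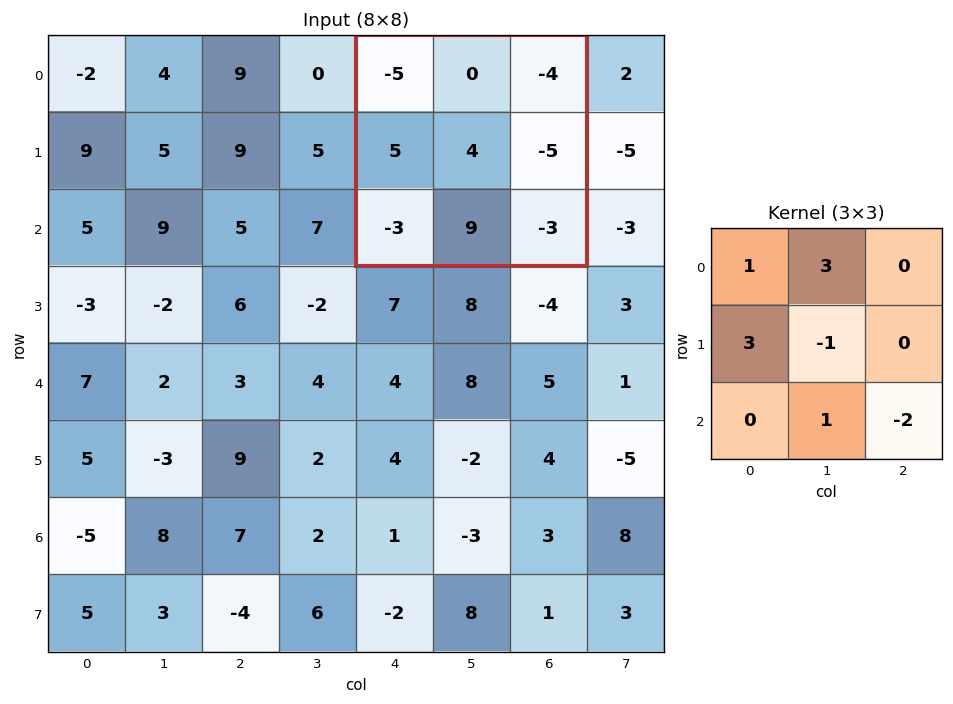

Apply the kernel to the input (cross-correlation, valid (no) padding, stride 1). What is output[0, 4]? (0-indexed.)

The receptive field on the input at this output position is [-5 0 -4 / 5 4 -5 / -3 9 -3]. Elementwise product with the kernel and sum: -5·1 + 0·3 + 5·3 + 4·-1 + 9·1 + -3·-2.

21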